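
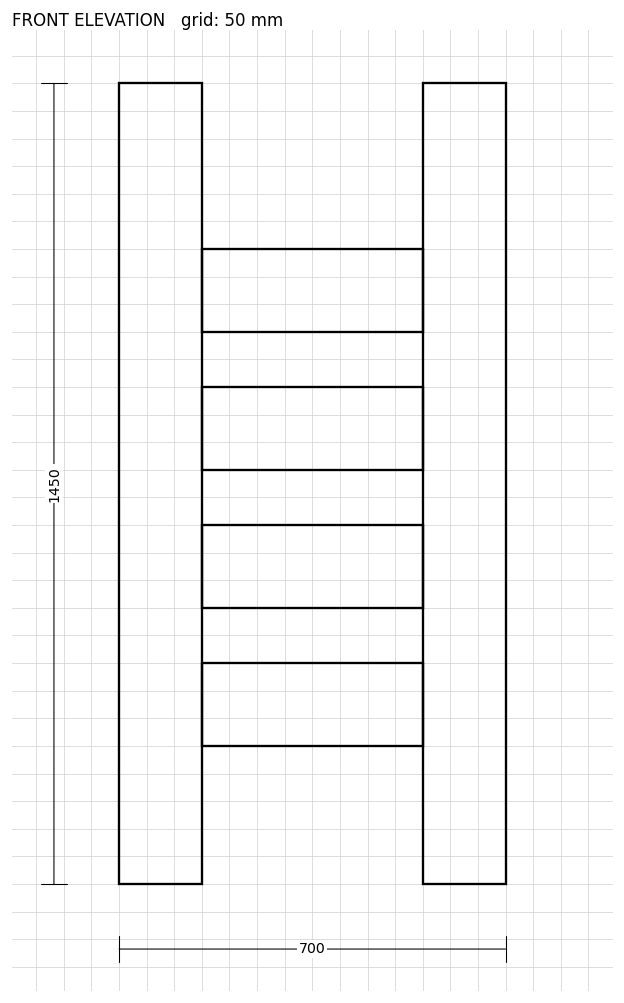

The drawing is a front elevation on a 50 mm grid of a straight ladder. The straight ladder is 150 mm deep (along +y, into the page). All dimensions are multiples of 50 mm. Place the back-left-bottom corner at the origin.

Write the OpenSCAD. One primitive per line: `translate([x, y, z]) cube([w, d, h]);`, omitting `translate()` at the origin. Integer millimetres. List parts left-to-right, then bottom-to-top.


cube([150, 150, 1450]);
translate([150, 0, 250]) cube([400, 150, 150]);
translate([150, 0, 500]) cube([400, 150, 150]);
translate([150, 0, 750]) cube([400, 150, 150]);
translate([150, 0, 1000]) cube([400, 150, 150]);
translate([550, 0, 0]) cube([150, 150, 1450]);


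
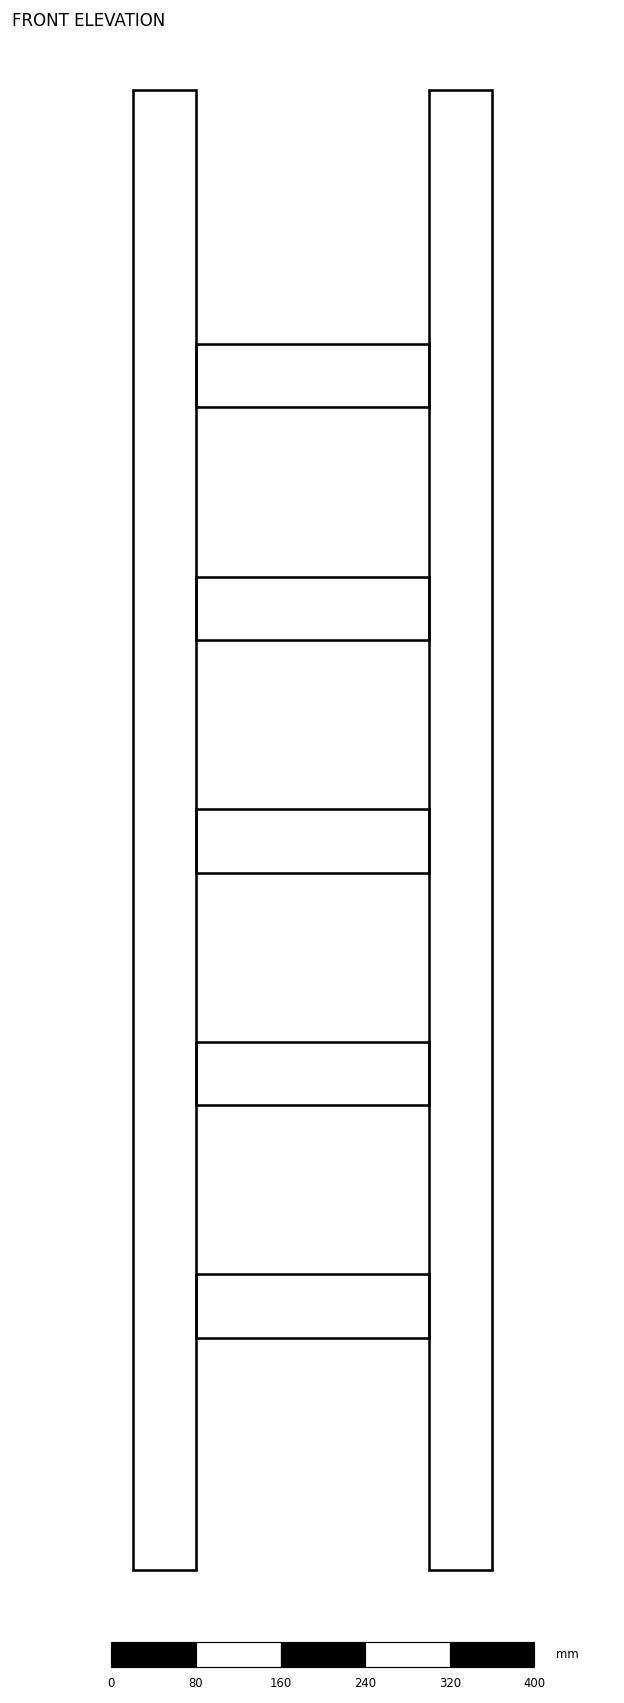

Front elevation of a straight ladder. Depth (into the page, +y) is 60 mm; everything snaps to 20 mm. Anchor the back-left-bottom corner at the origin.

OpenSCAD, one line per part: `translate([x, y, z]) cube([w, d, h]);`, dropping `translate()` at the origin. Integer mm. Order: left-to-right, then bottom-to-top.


cube([60, 60, 1400]);
translate([60, 0, 220]) cube([220, 60, 60]);
translate([60, 0, 440]) cube([220, 60, 60]);
translate([60, 0, 660]) cube([220, 60, 60]);
translate([60, 0, 880]) cube([220, 60, 60]);
translate([60, 0, 1100]) cube([220, 60, 60]);
translate([280, 0, 0]) cube([60, 60, 1400]);


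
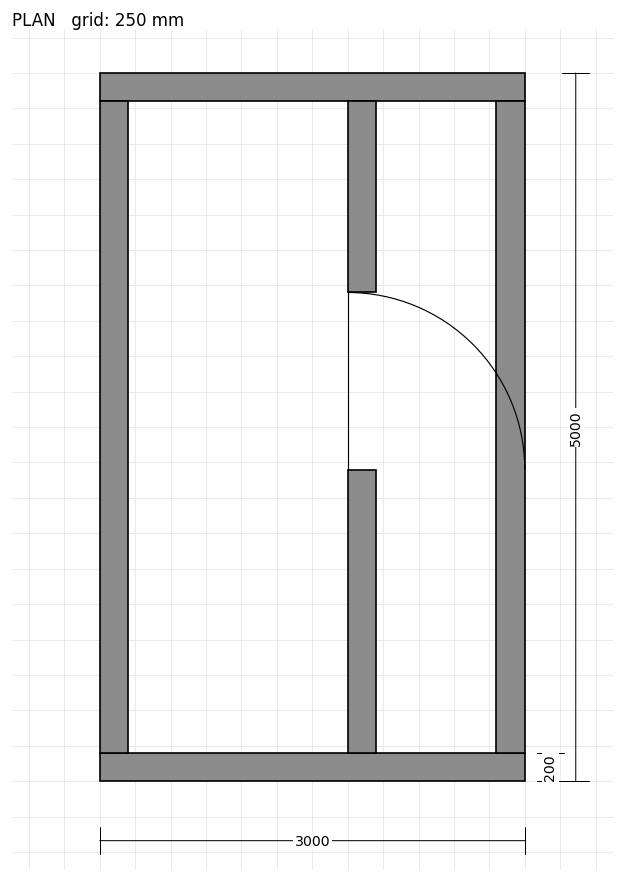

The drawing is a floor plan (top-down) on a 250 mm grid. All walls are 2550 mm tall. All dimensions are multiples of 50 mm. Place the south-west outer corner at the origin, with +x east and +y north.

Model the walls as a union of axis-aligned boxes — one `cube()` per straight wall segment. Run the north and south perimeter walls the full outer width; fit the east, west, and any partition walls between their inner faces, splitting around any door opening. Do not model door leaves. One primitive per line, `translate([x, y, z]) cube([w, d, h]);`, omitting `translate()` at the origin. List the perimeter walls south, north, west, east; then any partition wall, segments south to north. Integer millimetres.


cube([3000, 200, 2550]);
translate([0, 4800, 0]) cube([3000, 200, 2550]);
translate([0, 200, 0]) cube([200, 4600, 2550]);
translate([2800, 200, 0]) cube([200, 4600, 2550]);
translate([1750, 200, 0]) cube([200, 2000, 2550]);
translate([1750, 3450, 0]) cube([200, 1350, 2550]);


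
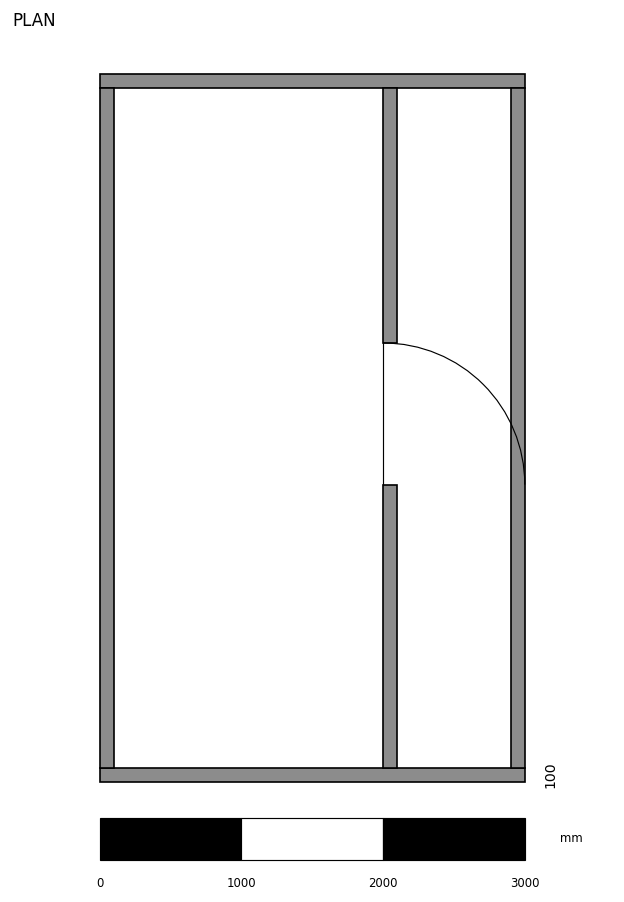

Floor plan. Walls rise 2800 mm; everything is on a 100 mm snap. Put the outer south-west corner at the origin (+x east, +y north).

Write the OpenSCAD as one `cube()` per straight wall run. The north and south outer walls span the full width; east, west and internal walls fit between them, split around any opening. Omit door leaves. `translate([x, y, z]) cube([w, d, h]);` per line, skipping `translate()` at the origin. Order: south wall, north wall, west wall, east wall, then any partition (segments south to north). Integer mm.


cube([3000, 100, 2800]);
translate([0, 4900, 0]) cube([3000, 100, 2800]);
translate([0, 100, 0]) cube([100, 4800, 2800]);
translate([2900, 100, 0]) cube([100, 4800, 2800]);
translate([2000, 100, 0]) cube([100, 2000, 2800]);
translate([2000, 3100, 0]) cube([100, 1800, 2800]);


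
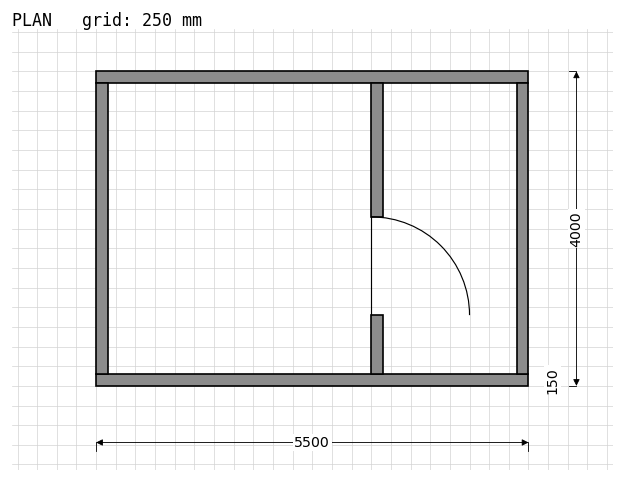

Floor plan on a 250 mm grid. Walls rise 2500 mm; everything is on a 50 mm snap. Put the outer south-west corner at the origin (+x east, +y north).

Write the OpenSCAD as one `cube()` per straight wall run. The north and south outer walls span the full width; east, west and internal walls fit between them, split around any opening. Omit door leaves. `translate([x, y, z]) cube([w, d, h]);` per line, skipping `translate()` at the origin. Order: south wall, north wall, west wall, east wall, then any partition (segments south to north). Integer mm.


cube([5500, 150, 2500]);
translate([0, 3850, 0]) cube([5500, 150, 2500]);
translate([0, 150, 0]) cube([150, 3700, 2500]);
translate([5350, 150, 0]) cube([150, 3700, 2500]);
translate([3500, 150, 0]) cube([150, 750, 2500]);
translate([3500, 2150, 0]) cube([150, 1700, 2500]);


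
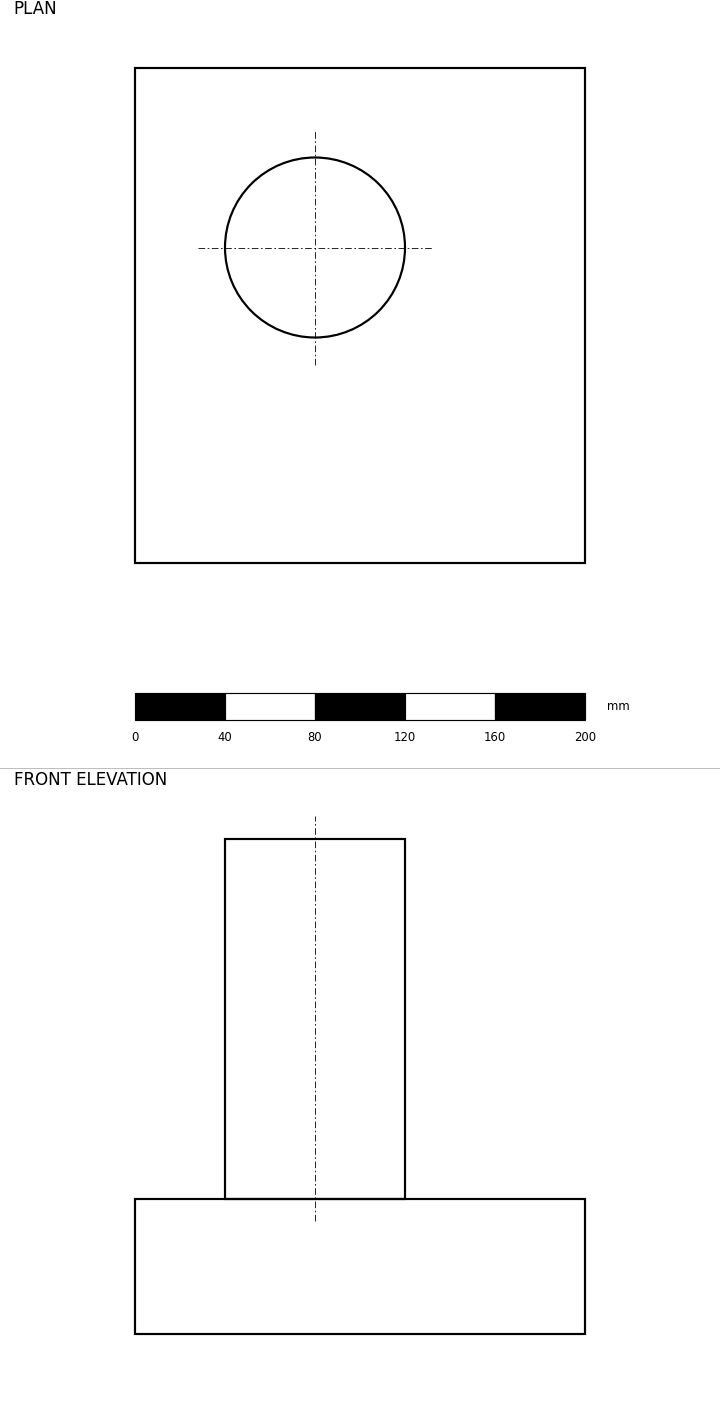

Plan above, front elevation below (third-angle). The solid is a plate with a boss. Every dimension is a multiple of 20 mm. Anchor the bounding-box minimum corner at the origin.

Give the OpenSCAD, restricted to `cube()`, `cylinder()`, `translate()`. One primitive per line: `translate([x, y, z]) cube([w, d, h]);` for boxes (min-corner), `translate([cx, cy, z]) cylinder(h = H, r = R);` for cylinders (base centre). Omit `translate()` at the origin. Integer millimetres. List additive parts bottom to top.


cube([200, 220, 60]);
translate([80, 140, 60]) cylinder(h = 160, r = 40);


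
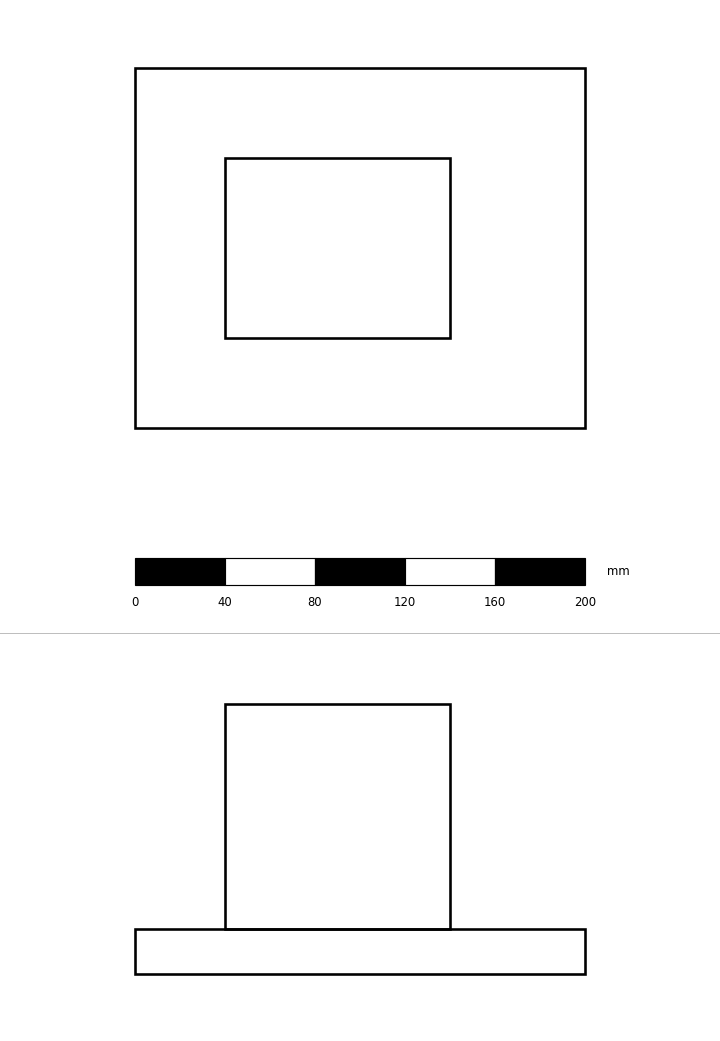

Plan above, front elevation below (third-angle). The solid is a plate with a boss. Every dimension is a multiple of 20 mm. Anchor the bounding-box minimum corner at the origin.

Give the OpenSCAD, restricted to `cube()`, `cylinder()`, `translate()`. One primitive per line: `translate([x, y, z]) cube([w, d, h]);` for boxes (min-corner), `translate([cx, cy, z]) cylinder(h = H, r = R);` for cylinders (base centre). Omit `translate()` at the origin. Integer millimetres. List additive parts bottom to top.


cube([200, 160, 20]);
translate([40, 40, 20]) cube([100, 80, 100]);


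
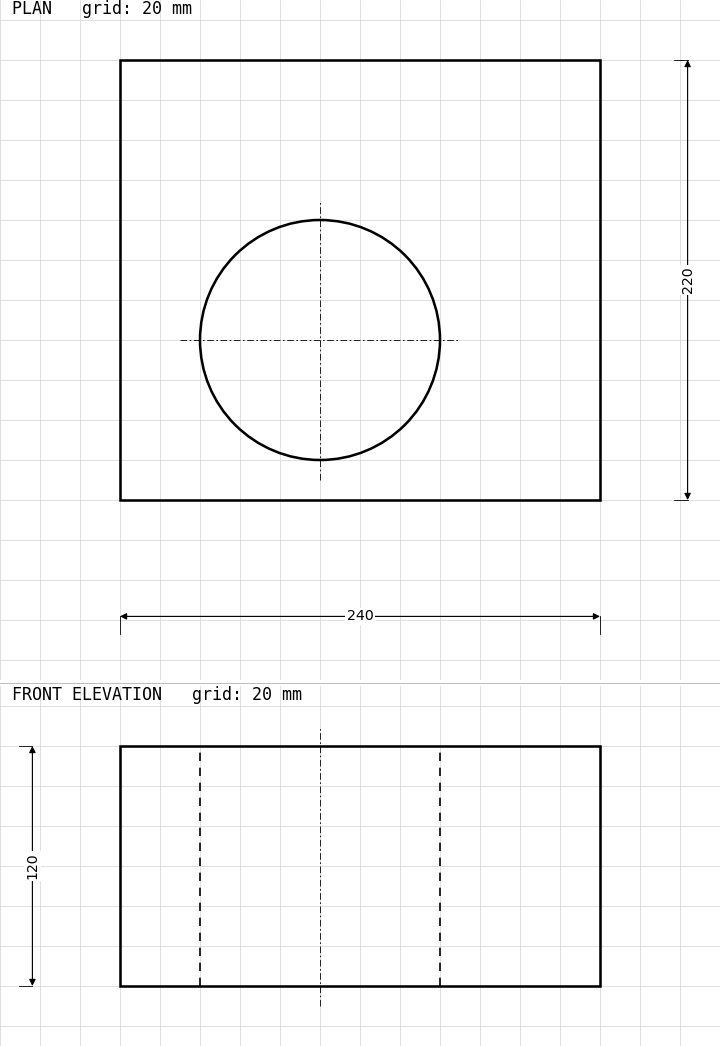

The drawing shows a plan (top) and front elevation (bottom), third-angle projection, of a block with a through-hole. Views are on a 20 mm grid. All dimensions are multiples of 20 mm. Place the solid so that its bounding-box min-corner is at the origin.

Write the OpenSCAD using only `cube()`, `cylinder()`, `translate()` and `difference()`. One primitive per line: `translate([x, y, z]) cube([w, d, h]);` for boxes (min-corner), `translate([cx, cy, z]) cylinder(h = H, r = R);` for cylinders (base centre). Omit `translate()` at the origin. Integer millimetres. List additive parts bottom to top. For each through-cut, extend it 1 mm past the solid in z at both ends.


difference() {
  cube([240, 220, 120]);
  translate([100, 80, -1]) cylinder(h = 122, r = 60);
}


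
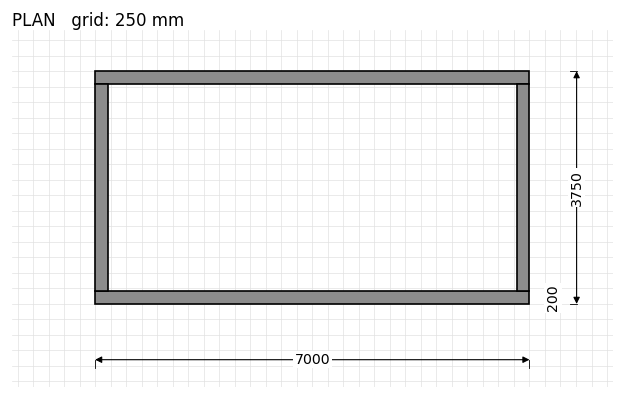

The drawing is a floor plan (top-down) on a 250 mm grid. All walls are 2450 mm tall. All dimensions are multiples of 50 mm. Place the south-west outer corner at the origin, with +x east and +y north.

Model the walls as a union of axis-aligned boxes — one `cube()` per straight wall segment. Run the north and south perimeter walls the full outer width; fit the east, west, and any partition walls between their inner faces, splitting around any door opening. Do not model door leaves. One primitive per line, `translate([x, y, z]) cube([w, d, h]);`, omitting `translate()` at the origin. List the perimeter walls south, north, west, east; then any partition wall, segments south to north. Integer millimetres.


cube([7000, 200, 2450]);
translate([0, 3550, 0]) cube([7000, 200, 2450]);
translate([0, 200, 0]) cube([200, 3350, 2450]);
translate([6800, 200, 0]) cube([200, 3350, 2450]);


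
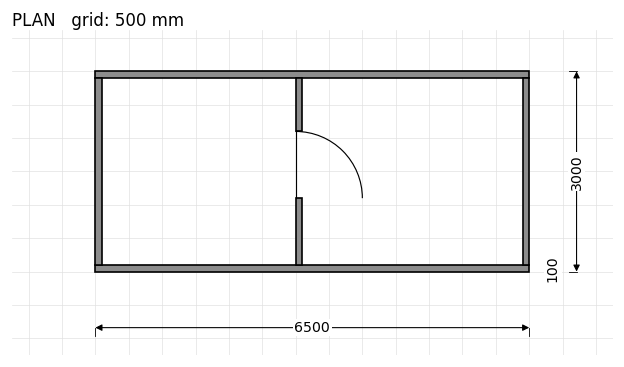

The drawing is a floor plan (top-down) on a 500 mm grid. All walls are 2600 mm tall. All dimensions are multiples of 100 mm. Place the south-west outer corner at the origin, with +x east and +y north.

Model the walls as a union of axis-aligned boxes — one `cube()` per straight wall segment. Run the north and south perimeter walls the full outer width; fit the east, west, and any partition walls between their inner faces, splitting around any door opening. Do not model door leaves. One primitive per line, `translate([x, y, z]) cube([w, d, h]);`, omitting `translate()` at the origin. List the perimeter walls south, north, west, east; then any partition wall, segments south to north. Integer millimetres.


cube([6500, 100, 2600]);
translate([0, 2900, 0]) cube([6500, 100, 2600]);
translate([0, 100, 0]) cube([100, 2800, 2600]);
translate([6400, 100, 0]) cube([100, 2800, 2600]);
translate([3000, 100, 0]) cube([100, 1000, 2600]);
translate([3000, 2100, 0]) cube([100, 800, 2600]);


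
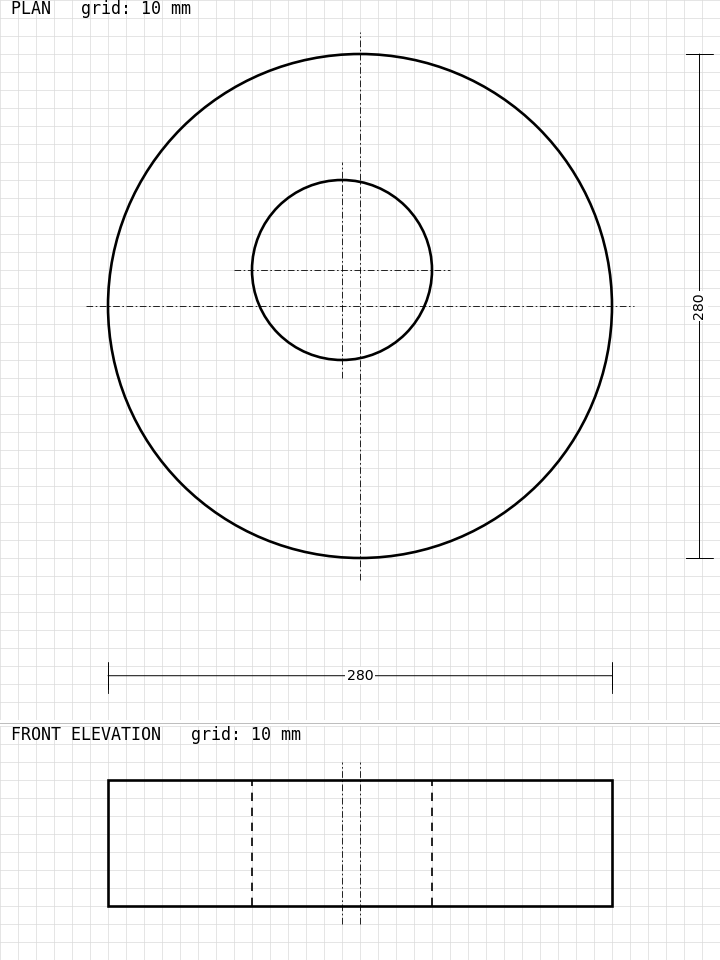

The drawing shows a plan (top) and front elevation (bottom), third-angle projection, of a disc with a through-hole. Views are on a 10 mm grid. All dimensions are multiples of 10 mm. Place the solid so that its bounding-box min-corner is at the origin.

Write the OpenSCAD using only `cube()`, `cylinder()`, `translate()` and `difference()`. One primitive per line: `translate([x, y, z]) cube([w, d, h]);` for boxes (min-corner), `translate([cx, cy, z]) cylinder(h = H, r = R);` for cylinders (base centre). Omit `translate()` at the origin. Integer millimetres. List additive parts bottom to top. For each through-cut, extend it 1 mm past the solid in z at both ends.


difference() {
  translate([140, 140, 0]) cylinder(h = 70, r = 140);
  translate([130, 160, -1]) cylinder(h = 72, r = 50);
}


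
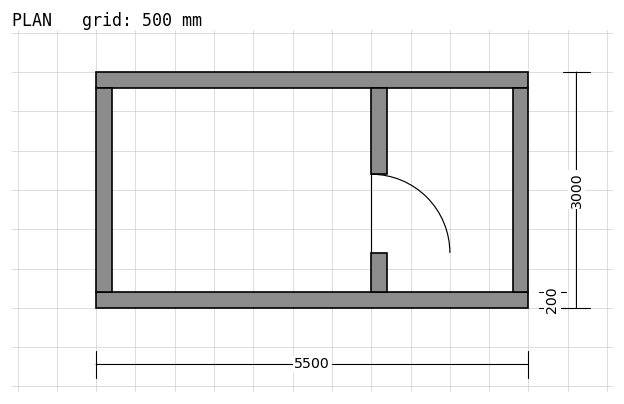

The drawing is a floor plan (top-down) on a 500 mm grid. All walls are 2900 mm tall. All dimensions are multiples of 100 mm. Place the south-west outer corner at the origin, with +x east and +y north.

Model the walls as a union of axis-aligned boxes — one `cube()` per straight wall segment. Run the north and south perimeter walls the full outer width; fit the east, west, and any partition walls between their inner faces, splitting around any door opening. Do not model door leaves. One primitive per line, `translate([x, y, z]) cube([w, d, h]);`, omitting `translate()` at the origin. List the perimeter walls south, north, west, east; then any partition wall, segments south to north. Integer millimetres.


cube([5500, 200, 2900]);
translate([0, 2800, 0]) cube([5500, 200, 2900]);
translate([0, 200, 0]) cube([200, 2600, 2900]);
translate([5300, 200, 0]) cube([200, 2600, 2900]);
translate([3500, 200, 0]) cube([200, 500, 2900]);
translate([3500, 1700, 0]) cube([200, 1100, 2900]);


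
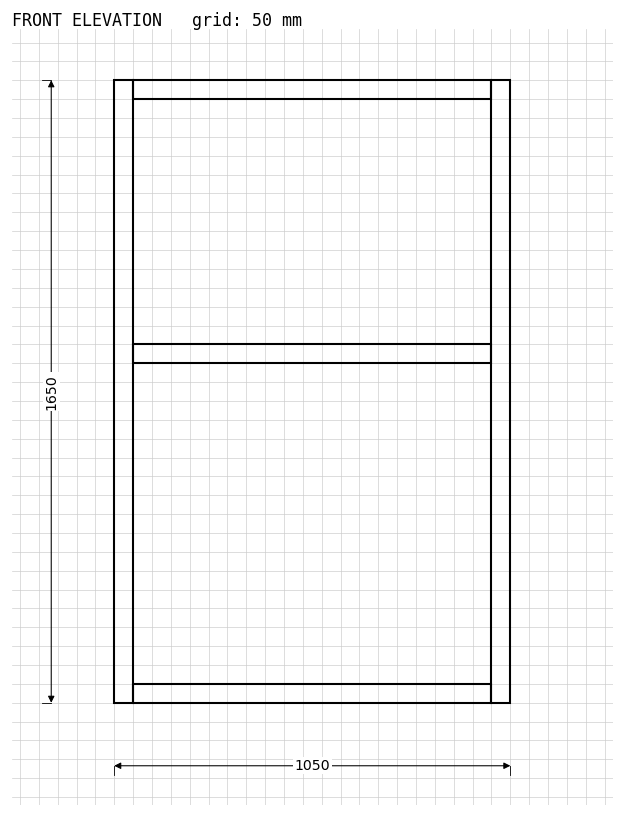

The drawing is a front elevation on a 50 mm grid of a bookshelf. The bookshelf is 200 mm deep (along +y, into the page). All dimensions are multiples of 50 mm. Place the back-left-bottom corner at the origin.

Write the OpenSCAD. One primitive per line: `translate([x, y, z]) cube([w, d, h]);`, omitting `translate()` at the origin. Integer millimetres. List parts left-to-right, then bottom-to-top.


cube([50, 200, 1650]);
translate([50, 0, 0]) cube([950, 200, 50]);
translate([50, 0, 900]) cube([950, 200, 50]);
translate([50, 0, 1600]) cube([950, 200, 50]);
translate([1000, 0, 0]) cube([50, 200, 1650]);


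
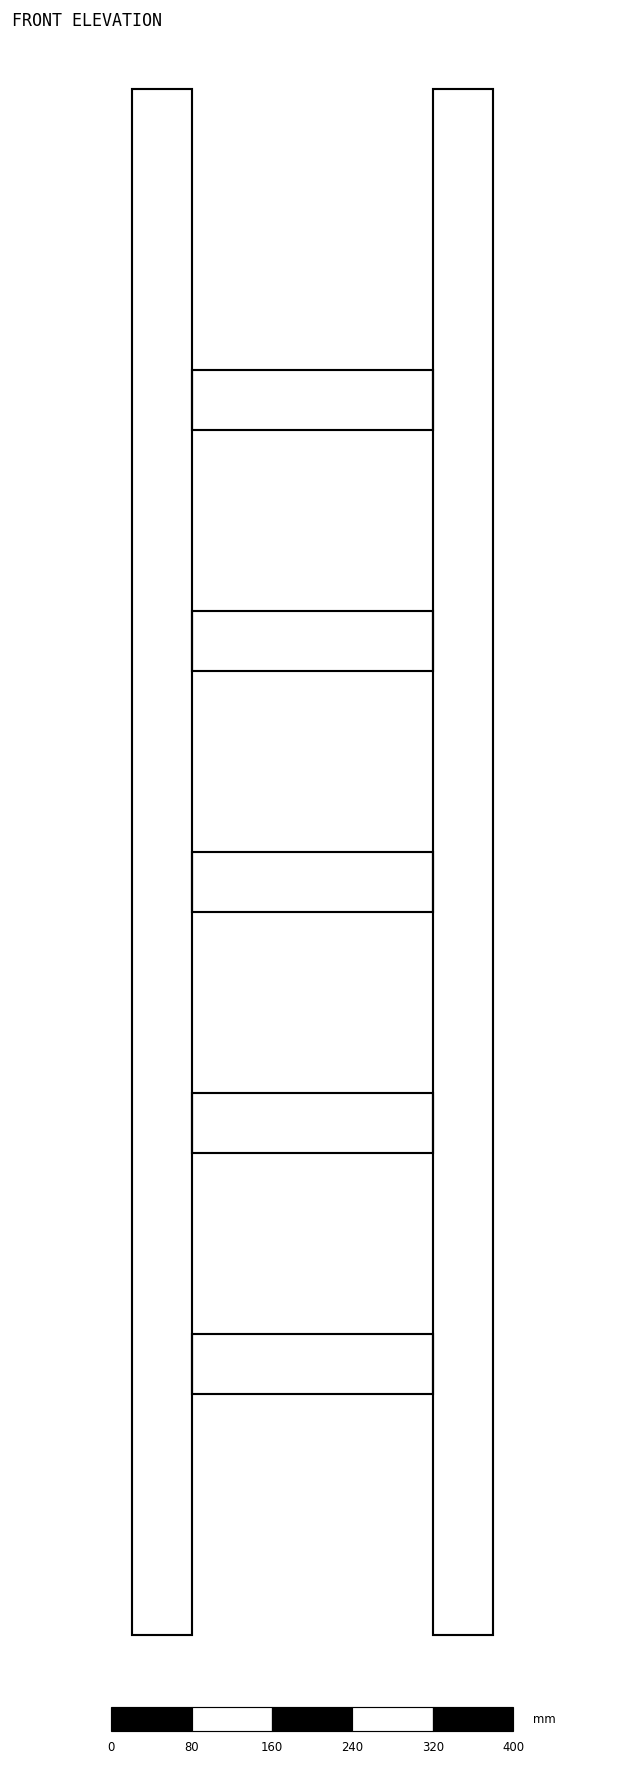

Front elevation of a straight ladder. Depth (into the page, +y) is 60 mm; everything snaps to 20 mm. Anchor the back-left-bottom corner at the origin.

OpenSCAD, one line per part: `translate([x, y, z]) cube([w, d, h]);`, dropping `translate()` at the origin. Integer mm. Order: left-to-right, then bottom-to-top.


cube([60, 60, 1540]);
translate([60, 0, 240]) cube([240, 60, 60]);
translate([60, 0, 480]) cube([240, 60, 60]);
translate([60, 0, 720]) cube([240, 60, 60]);
translate([60, 0, 960]) cube([240, 60, 60]);
translate([60, 0, 1200]) cube([240, 60, 60]);
translate([300, 0, 0]) cube([60, 60, 1540]);


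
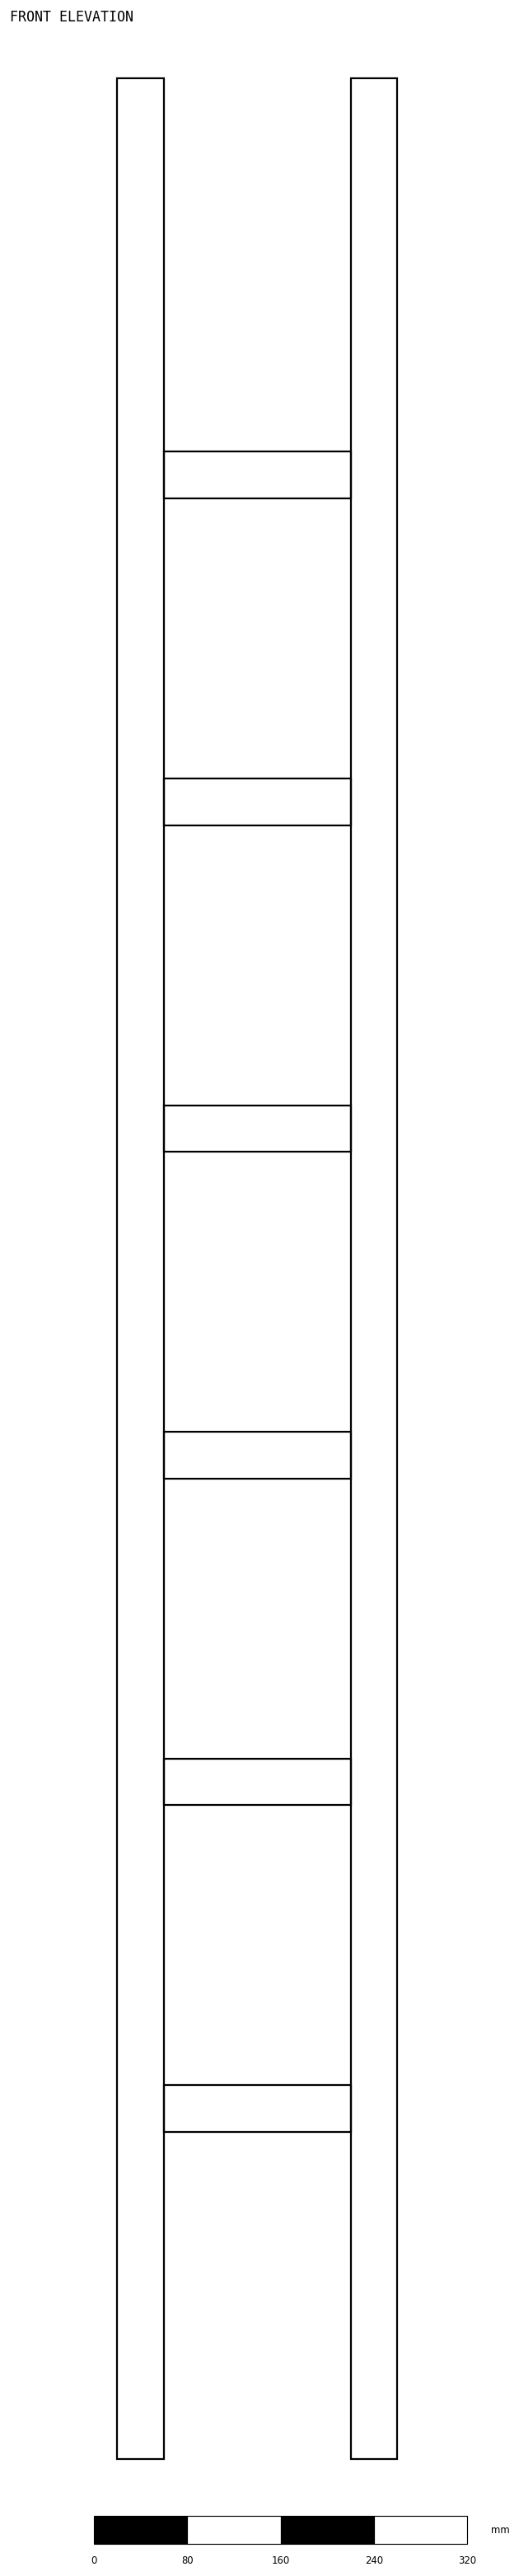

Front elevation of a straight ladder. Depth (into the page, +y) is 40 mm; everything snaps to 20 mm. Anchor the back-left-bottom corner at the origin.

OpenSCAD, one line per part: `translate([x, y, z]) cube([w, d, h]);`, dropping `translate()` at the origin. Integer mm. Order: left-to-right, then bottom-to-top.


cube([40, 40, 2040]);
translate([40, 0, 280]) cube([160, 40, 40]);
translate([40, 0, 560]) cube([160, 40, 40]);
translate([40, 0, 840]) cube([160, 40, 40]);
translate([40, 0, 1120]) cube([160, 40, 40]);
translate([40, 0, 1400]) cube([160, 40, 40]);
translate([40, 0, 1680]) cube([160, 40, 40]);
translate([200, 0, 0]) cube([40, 40, 2040]);


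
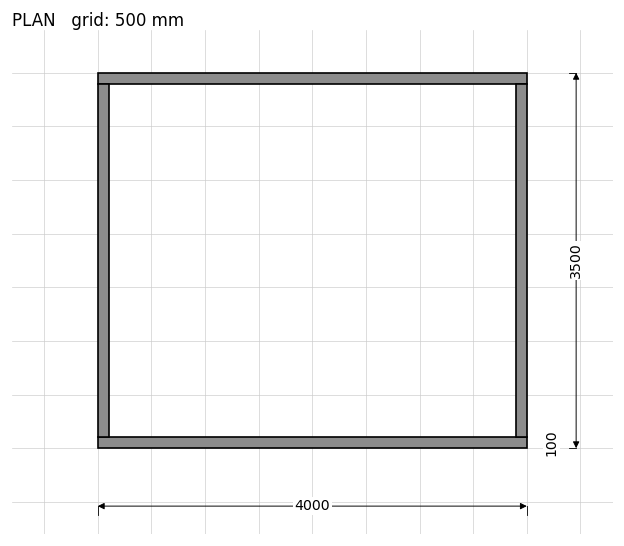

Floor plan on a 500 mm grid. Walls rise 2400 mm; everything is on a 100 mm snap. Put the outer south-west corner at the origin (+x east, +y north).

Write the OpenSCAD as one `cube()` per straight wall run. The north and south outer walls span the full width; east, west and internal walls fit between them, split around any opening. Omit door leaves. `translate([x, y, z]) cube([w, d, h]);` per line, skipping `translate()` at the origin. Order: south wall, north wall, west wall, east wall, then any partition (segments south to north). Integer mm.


cube([4000, 100, 2400]);
translate([0, 3400, 0]) cube([4000, 100, 2400]);
translate([0, 100, 0]) cube([100, 3300, 2400]);
translate([3900, 100, 0]) cube([100, 3300, 2400]);


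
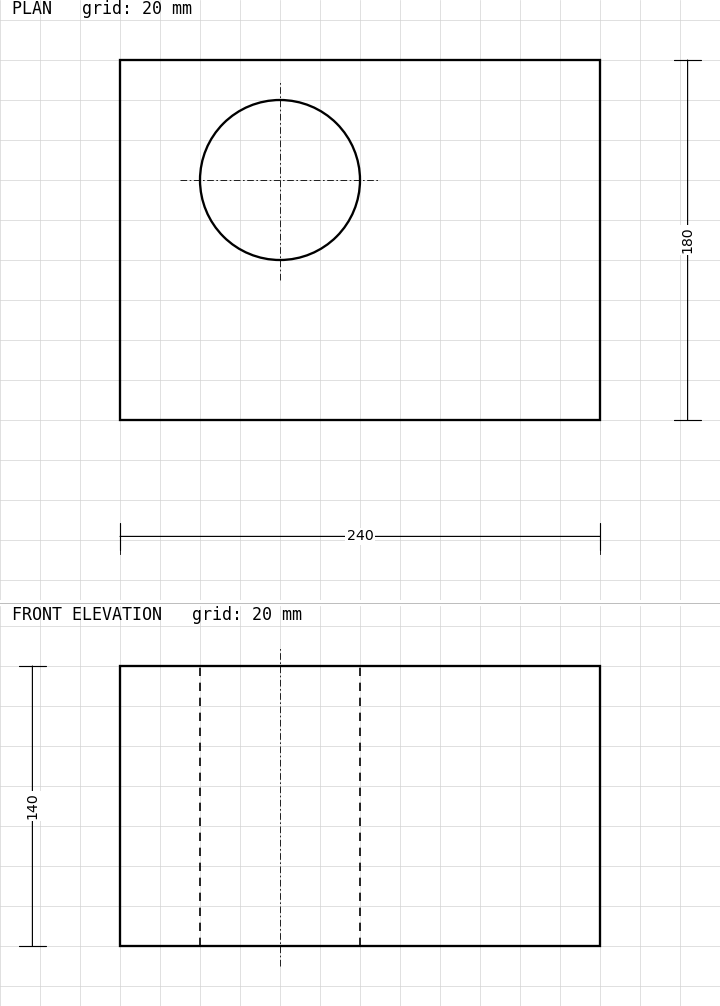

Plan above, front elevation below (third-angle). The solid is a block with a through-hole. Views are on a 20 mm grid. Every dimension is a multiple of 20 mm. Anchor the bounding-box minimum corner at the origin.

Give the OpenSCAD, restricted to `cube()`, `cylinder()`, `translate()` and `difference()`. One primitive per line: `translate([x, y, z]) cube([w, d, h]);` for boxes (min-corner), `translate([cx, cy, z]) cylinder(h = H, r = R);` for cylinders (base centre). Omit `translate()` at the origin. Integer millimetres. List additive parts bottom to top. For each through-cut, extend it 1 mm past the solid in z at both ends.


difference() {
  cube([240, 180, 140]);
  translate([80, 120, -1]) cylinder(h = 142, r = 40);
}


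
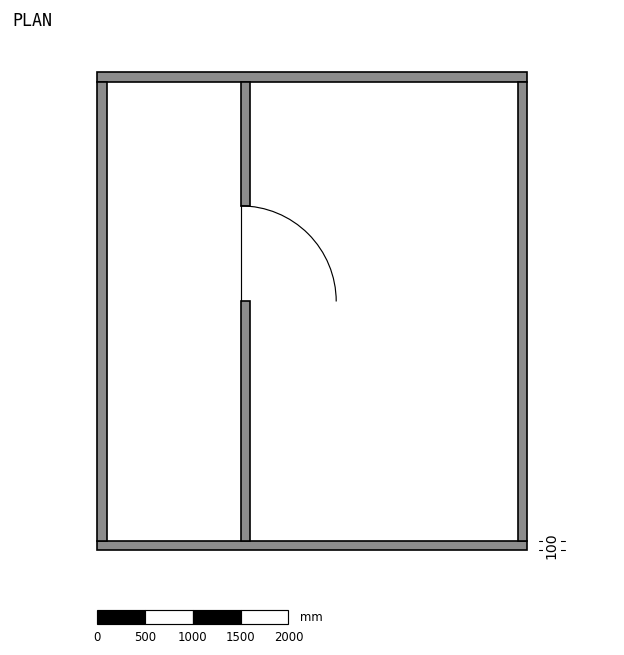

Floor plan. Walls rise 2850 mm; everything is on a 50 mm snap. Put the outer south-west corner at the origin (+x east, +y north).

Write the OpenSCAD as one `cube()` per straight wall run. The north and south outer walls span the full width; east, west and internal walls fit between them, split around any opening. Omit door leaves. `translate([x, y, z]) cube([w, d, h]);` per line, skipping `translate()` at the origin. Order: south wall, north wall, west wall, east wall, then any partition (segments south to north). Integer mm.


cube([4500, 100, 2850]);
translate([0, 4900, 0]) cube([4500, 100, 2850]);
translate([0, 100, 0]) cube([100, 4800, 2850]);
translate([4400, 100, 0]) cube([100, 4800, 2850]);
translate([1500, 100, 0]) cube([100, 2500, 2850]);
translate([1500, 3600, 0]) cube([100, 1300, 2850]);


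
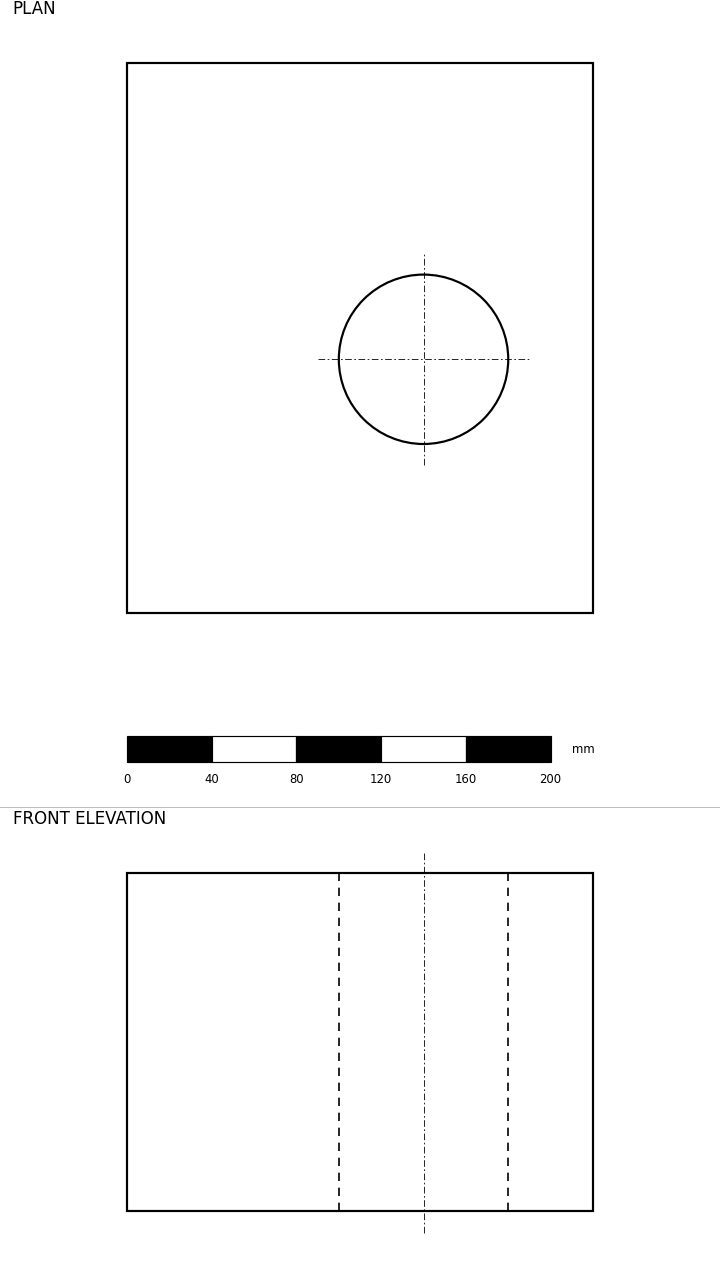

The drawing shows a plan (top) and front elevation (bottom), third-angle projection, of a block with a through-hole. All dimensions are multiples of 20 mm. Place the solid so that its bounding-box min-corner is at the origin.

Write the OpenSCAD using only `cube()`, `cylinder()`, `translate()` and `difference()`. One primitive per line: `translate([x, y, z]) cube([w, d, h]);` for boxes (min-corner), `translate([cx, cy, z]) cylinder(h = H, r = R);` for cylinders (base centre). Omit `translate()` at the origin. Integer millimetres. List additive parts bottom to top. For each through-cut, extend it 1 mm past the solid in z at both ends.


difference() {
  cube([220, 260, 160]);
  translate([140, 120, -1]) cylinder(h = 162, r = 40);
}


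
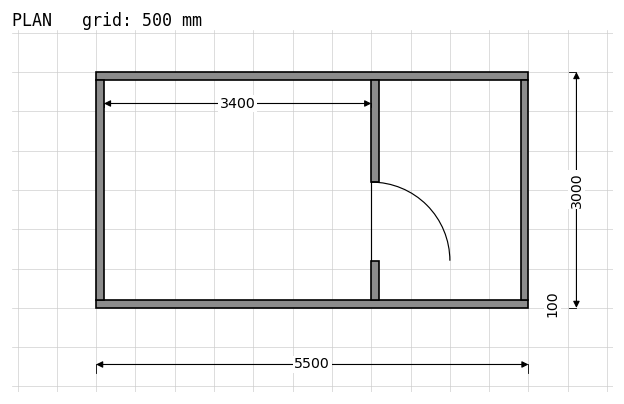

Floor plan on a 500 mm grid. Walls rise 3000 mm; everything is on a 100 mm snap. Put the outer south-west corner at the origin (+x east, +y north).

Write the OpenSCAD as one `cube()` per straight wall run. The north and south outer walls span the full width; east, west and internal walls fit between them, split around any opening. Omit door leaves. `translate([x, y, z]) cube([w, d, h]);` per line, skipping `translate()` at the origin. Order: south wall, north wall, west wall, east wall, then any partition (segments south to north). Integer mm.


cube([5500, 100, 3000]);
translate([0, 2900, 0]) cube([5500, 100, 3000]);
translate([0, 100, 0]) cube([100, 2800, 3000]);
translate([5400, 100, 0]) cube([100, 2800, 3000]);
translate([3500, 100, 0]) cube([100, 500, 3000]);
translate([3500, 1600, 0]) cube([100, 1300, 3000]);


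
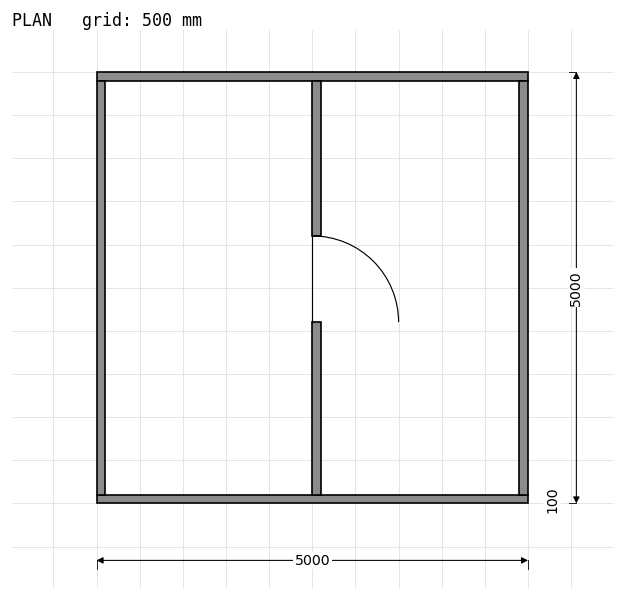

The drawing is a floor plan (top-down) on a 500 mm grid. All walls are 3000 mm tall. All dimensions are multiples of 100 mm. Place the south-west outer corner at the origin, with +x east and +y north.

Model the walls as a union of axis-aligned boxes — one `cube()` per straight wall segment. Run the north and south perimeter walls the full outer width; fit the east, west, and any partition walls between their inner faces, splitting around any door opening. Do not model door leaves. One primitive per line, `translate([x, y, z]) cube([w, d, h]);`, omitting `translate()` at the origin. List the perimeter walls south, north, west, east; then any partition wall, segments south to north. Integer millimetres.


cube([5000, 100, 3000]);
translate([0, 4900, 0]) cube([5000, 100, 3000]);
translate([0, 100, 0]) cube([100, 4800, 3000]);
translate([4900, 100, 0]) cube([100, 4800, 3000]);
translate([2500, 100, 0]) cube([100, 2000, 3000]);
translate([2500, 3100, 0]) cube([100, 1800, 3000]);


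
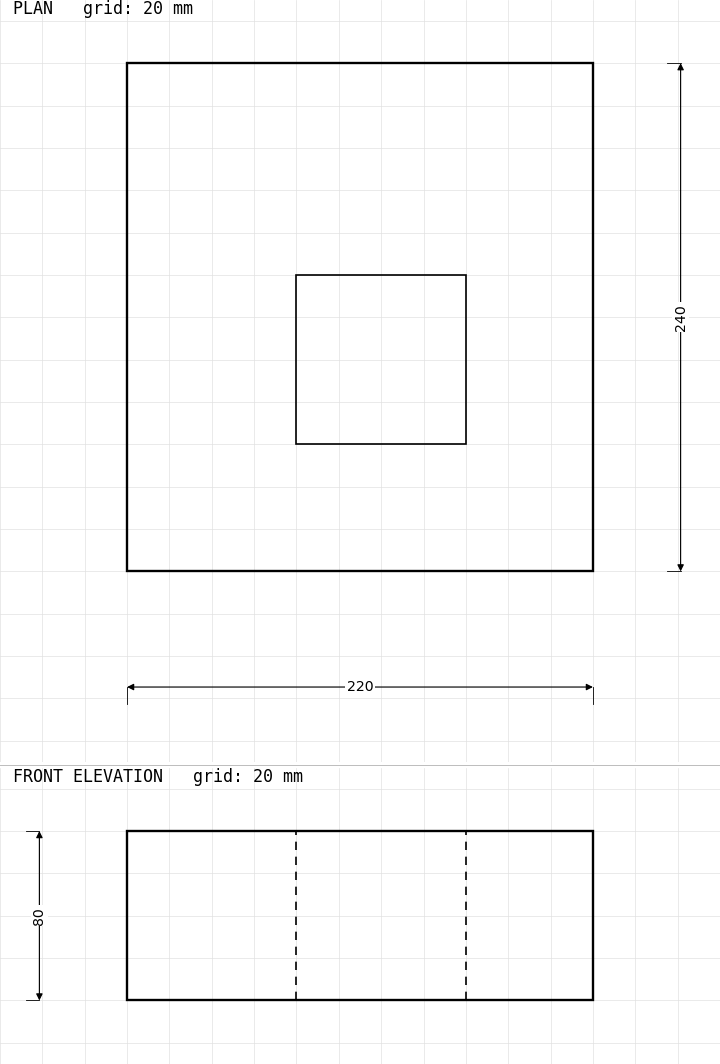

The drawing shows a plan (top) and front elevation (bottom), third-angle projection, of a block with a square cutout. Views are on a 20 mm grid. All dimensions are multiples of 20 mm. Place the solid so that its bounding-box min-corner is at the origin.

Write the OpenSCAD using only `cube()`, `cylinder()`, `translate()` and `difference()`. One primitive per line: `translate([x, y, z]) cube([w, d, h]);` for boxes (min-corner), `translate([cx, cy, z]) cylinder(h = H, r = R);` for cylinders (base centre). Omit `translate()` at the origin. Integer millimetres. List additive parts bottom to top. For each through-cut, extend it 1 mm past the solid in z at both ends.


difference() {
  cube([220, 240, 80]);
  translate([80, 60, -1]) cube([80, 80, 82]);
}


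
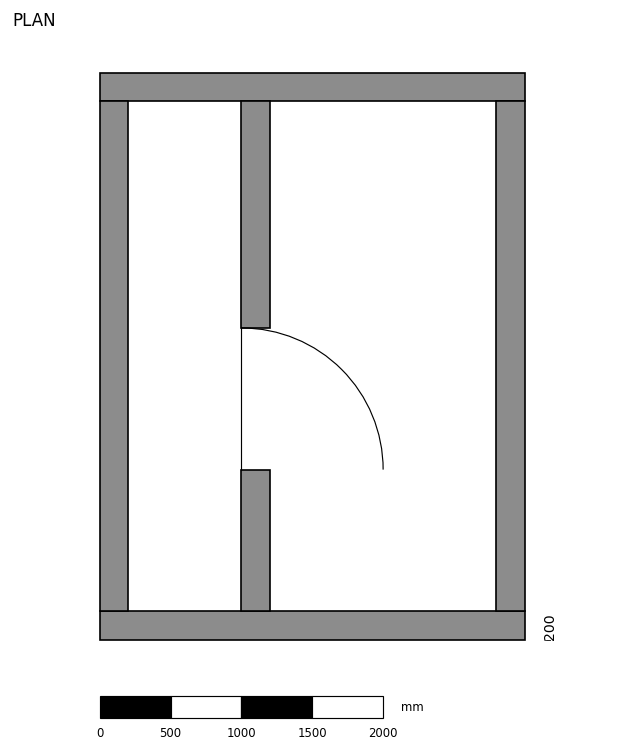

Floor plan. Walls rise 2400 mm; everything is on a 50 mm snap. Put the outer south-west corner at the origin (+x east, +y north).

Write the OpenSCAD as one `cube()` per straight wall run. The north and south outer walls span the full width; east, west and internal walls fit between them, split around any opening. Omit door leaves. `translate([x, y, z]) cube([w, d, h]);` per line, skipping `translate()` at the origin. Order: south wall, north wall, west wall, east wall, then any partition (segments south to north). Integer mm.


cube([3000, 200, 2400]);
translate([0, 3800, 0]) cube([3000, 200, 2400]);
translate([0, 200, 0]) cube([200, 3600, 2400]);
translate([2800, 200, 0]) cube([200, 3600, 2400]);
translate([1000, 200, 0]) cube([200, 1000, 2400]);
translate([1000, 2200, 0]) cube([200, 1600, 2400]);


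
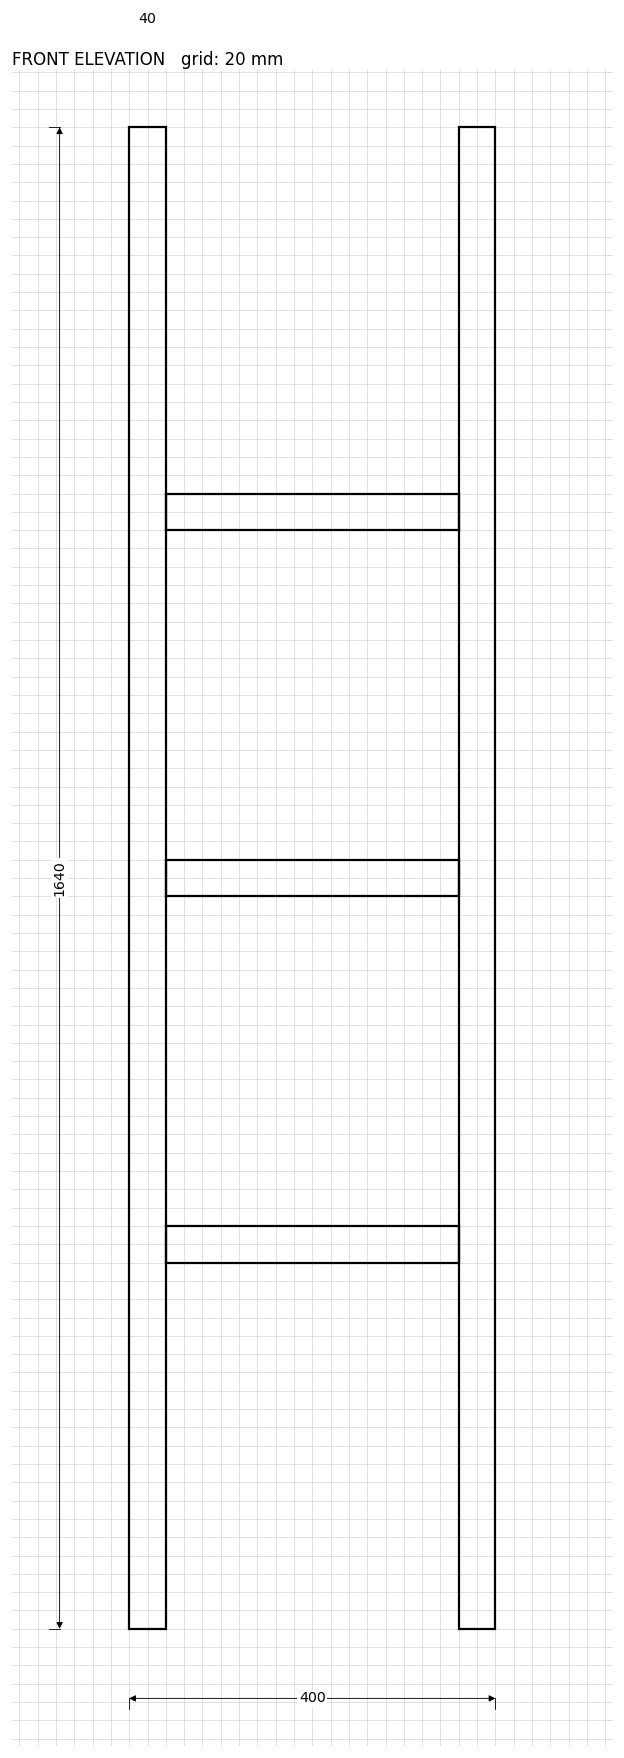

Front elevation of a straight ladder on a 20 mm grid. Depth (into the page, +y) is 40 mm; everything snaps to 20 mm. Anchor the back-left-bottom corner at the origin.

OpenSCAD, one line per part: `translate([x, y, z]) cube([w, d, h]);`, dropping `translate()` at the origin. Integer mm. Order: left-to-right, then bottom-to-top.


cube([40, 40, 1640]);
translate([40, 0, 400]) cube([320, 40, 40]);
translate([40, 0, 800]) cube([320, 40, 40]);
translate([40, 0, 1200]) cube([320, 40, 40]);
translate([360, 0, 0]) cube([40, 40, 1640]);


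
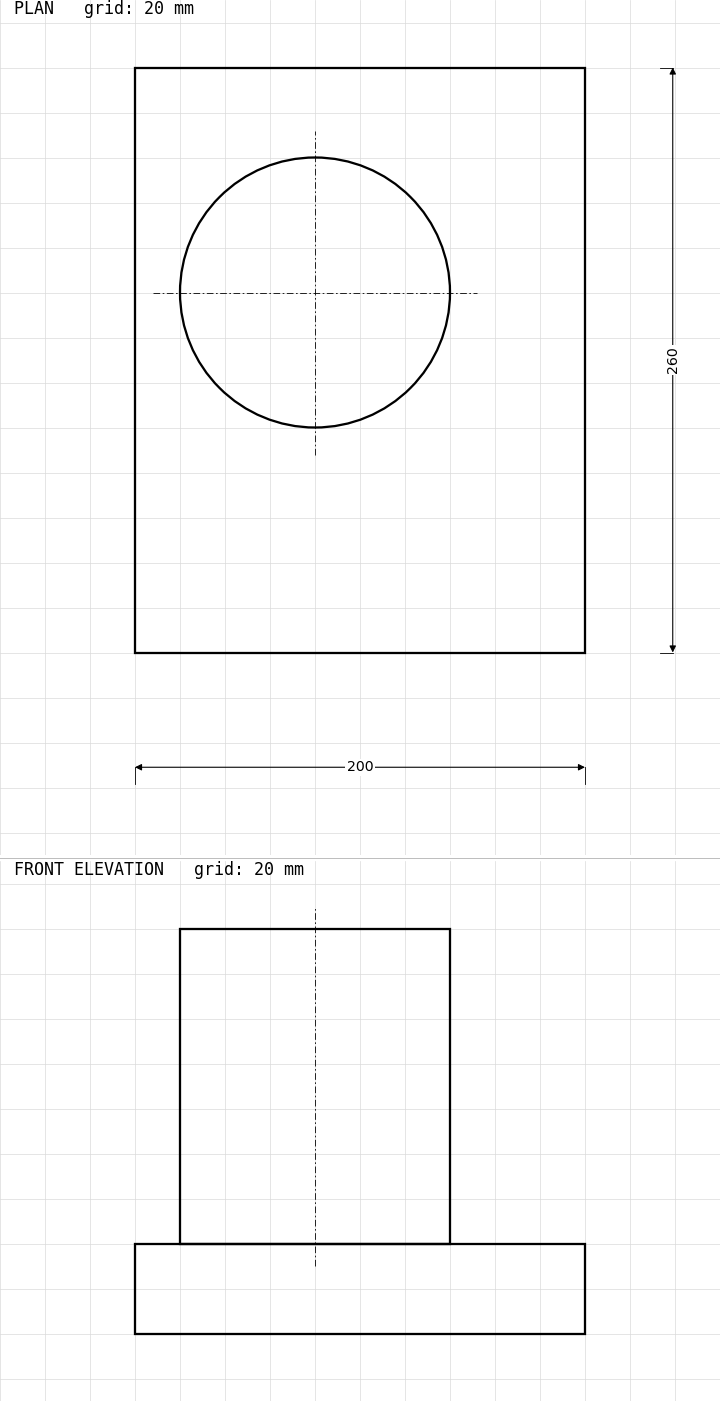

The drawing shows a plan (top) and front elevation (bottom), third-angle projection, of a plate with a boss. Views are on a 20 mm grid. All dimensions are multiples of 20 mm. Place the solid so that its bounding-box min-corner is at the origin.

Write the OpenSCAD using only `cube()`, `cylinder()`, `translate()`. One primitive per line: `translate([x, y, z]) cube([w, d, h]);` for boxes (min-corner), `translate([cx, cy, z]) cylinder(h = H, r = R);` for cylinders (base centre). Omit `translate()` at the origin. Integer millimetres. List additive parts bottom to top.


cube([200, 260, 40]);
translate([80, 160, 40]) cylinder(h = 140, r = 60);


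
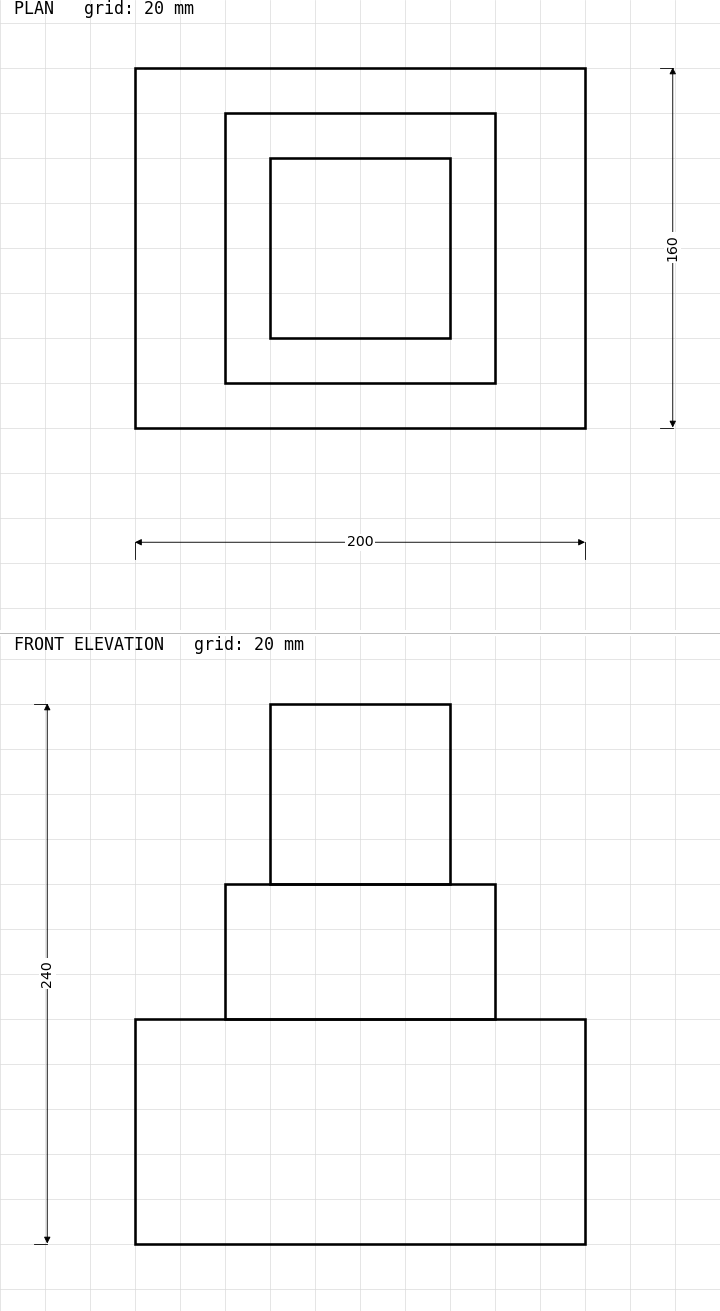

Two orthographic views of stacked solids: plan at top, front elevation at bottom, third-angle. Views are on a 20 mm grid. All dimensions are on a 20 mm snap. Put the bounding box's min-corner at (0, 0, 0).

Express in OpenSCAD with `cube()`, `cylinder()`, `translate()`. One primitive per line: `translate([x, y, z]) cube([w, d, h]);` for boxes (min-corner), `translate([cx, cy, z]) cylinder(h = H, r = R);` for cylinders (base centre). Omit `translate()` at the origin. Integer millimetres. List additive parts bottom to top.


cube([200, 160, 100]);
translate([40, 20, 100]) cube([120, 120, 60]);
translate([60, 40, 160]) cube([80, 80, 80]);


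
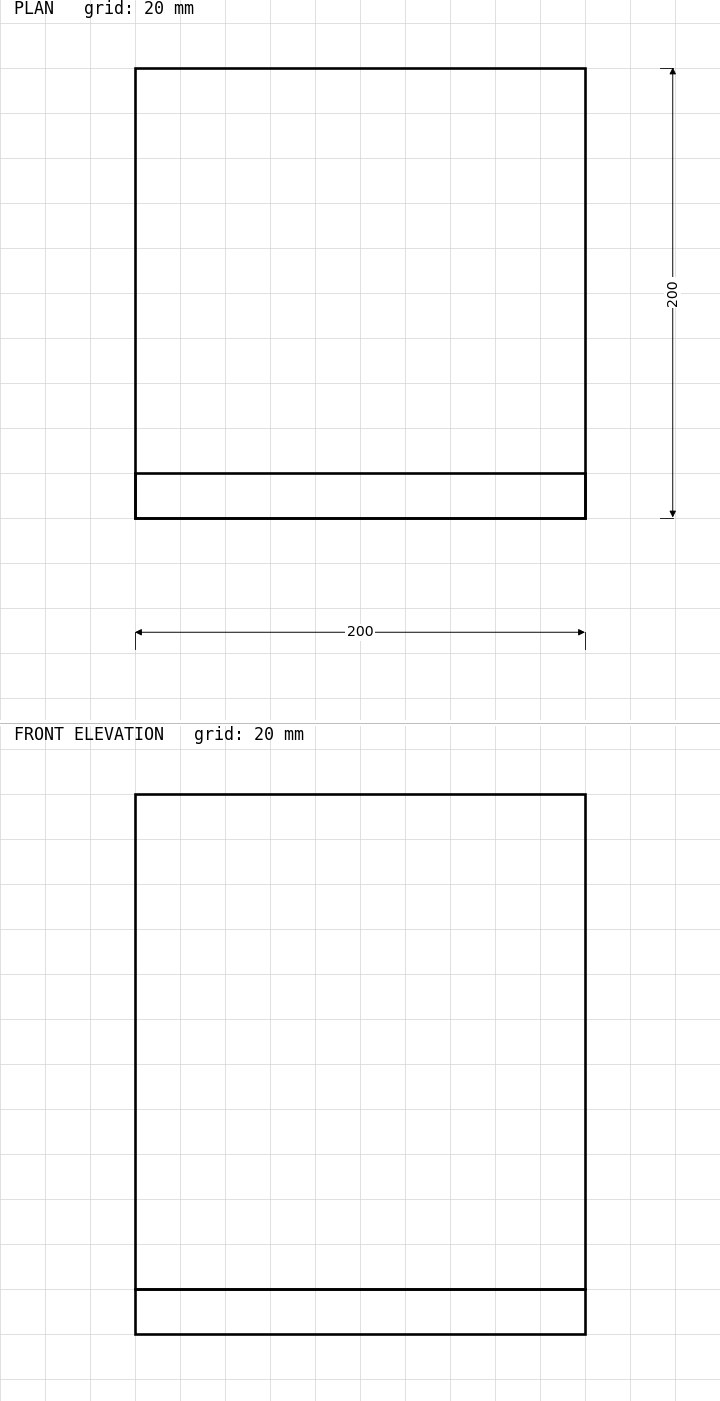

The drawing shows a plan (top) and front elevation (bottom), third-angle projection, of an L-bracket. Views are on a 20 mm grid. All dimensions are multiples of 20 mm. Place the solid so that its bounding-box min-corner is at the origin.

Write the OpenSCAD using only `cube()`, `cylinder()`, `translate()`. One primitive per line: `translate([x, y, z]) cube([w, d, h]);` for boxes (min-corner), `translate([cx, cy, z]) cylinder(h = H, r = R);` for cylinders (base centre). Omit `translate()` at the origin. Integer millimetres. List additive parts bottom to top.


cube([200, 200, 20]);
translate([0, 0, 20]) cube([200, 20, 220]);


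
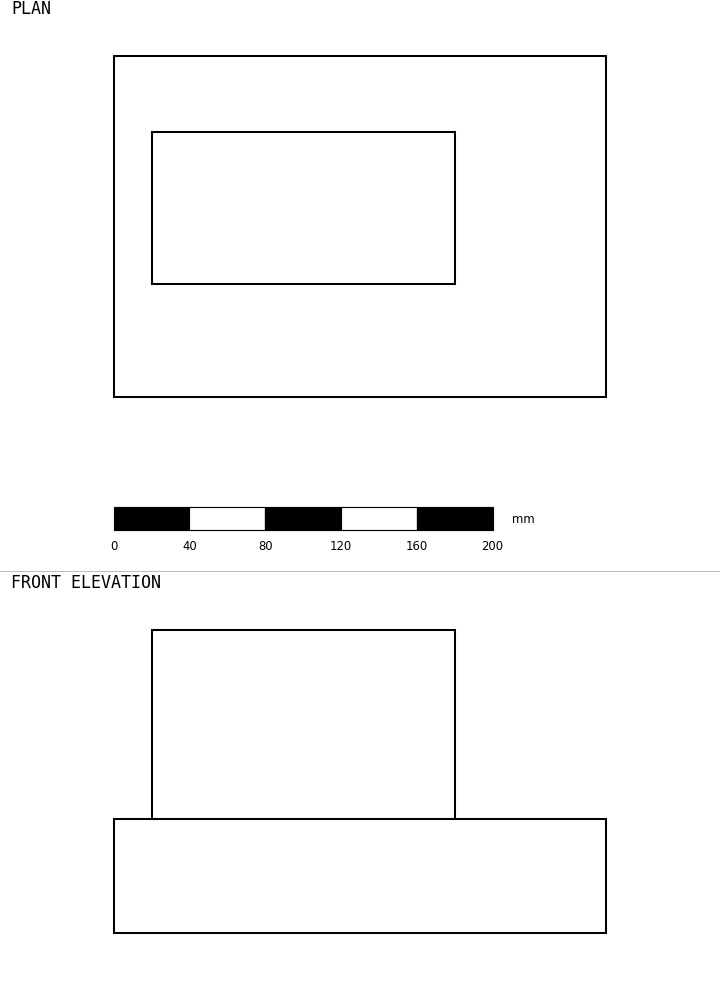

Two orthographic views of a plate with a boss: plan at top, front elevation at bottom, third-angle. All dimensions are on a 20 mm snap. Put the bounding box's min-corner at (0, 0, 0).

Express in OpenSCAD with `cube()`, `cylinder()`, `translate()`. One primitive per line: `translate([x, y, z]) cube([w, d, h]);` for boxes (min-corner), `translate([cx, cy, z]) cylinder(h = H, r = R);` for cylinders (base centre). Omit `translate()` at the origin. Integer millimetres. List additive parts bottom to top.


cube([260, 180, 60]);
translate([20, 60, 60]) cube([160, 80, 100]);


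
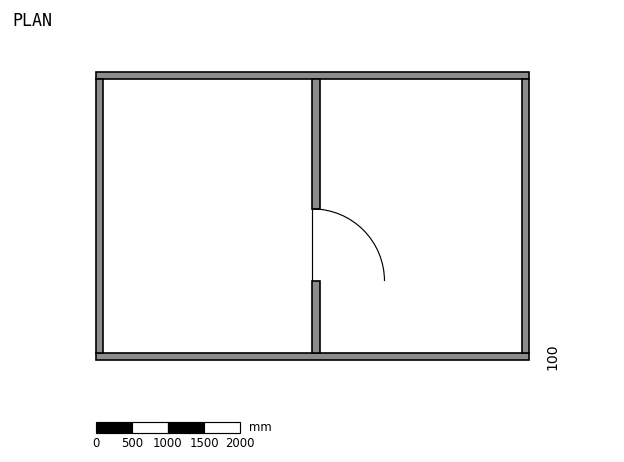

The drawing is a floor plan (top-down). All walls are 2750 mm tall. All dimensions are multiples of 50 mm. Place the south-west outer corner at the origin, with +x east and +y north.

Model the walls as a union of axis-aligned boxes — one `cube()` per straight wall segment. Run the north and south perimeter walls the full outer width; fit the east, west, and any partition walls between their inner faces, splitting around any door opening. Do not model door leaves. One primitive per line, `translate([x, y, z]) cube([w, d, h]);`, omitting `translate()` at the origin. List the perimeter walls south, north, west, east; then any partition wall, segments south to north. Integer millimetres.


cube([6000, 100, 2750]);
translate([0, 3900, 0]) cube([6000, 100, 2750]);
translate([0, 100, 0]) cube([100, 3800, 2750]);
translate([5900, 100, 0]) cube([100, 3800, 2750]);
translate([3000, 100, 0]) cube([100, 1000, 2750]);
translate([3000, 2100, 0]) cube([100, 1800, 2750]);


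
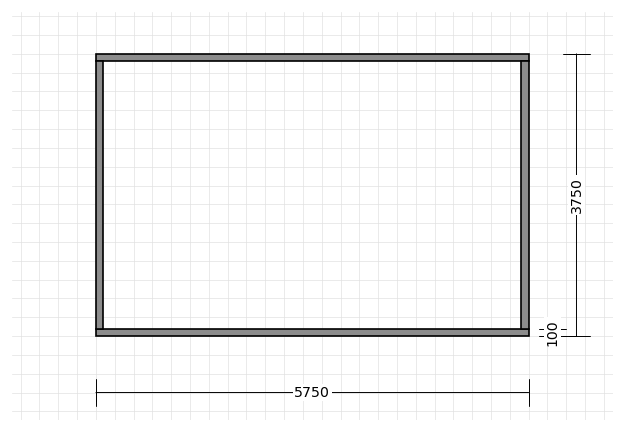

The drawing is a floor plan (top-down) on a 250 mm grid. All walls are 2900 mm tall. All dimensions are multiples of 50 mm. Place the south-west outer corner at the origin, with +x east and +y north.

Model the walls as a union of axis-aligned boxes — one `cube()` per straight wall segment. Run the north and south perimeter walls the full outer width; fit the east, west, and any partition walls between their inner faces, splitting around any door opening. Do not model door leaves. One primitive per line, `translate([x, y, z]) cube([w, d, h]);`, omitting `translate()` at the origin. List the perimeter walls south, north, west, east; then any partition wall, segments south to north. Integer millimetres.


cube([5750, 100, 2900]);
translate([0, 3650, 0]) cube([5750, 100, 2900]);
translate([0, 100, 0]) cube([100, 3550, 2900]);
translate([5650, 100, 0]) cube([100, 3550, 2900]);


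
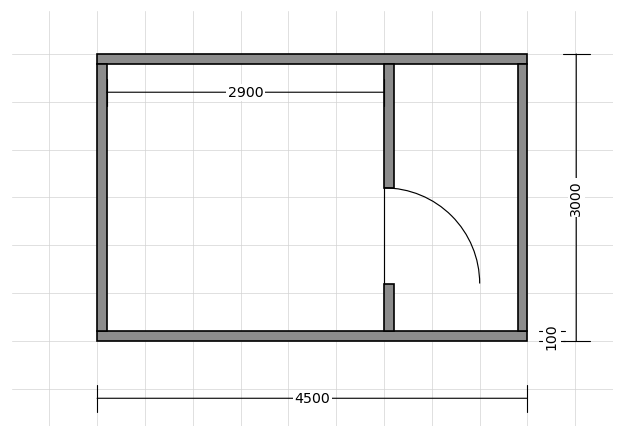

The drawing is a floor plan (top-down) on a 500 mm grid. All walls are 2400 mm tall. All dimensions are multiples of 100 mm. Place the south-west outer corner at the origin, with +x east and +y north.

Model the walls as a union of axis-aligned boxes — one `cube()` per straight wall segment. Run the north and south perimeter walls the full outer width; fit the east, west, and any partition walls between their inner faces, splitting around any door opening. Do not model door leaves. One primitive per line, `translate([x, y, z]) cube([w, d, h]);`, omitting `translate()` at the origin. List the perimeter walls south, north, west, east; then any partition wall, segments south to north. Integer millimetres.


cube([4500, 100, 2400]);
translate([0, 2900, 0]) cube([4500, 100, 2400]);
translate([0, 100, 0]) cube([100, 2800, 2400]);
translate([4400, 100, 0]) cube([100, 2800, 2400]);
translate([3000, 100, 0]) cube([100, 500, 2400]);
translate([3000, 1600, 0]) cube([100, 1300, 2400]);


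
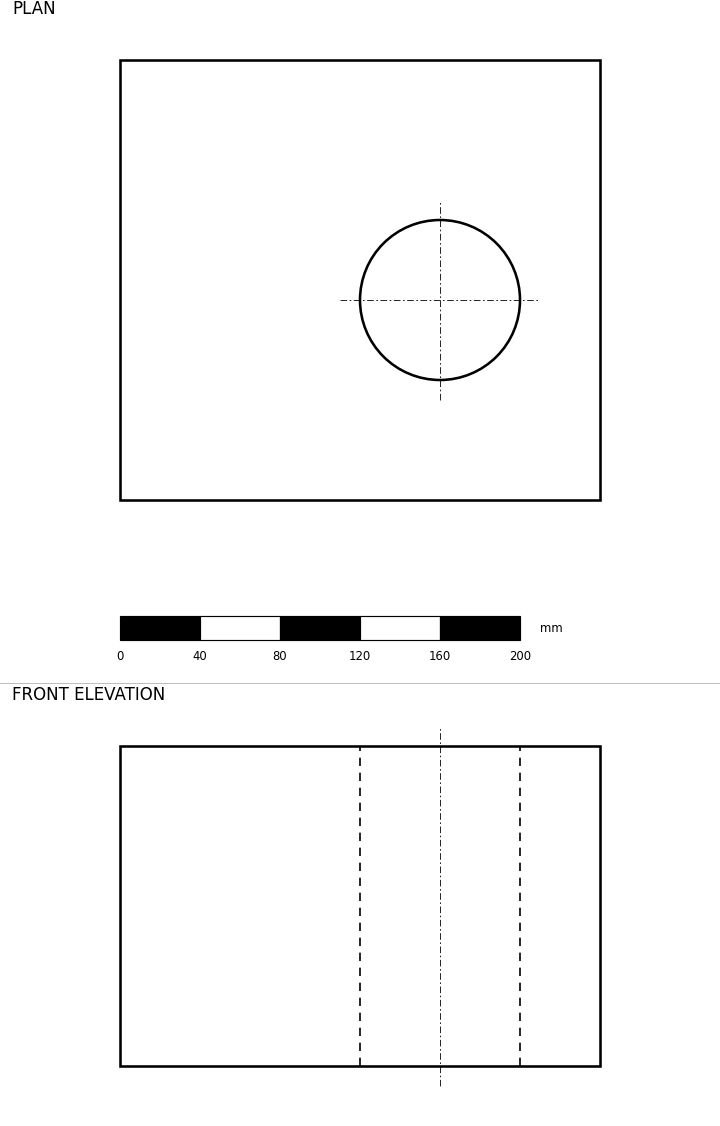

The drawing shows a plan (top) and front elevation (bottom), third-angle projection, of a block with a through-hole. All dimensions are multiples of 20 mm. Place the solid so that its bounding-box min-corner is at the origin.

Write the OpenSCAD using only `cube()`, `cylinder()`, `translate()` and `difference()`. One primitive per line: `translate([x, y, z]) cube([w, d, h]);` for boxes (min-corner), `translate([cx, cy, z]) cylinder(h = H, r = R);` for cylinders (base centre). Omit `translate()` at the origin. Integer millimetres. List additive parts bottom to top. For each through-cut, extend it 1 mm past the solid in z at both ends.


difference() {
  cube([240, 220, 160]);
  translate([160, 100, -1]) cylinder(h = 162, r = 40);
}


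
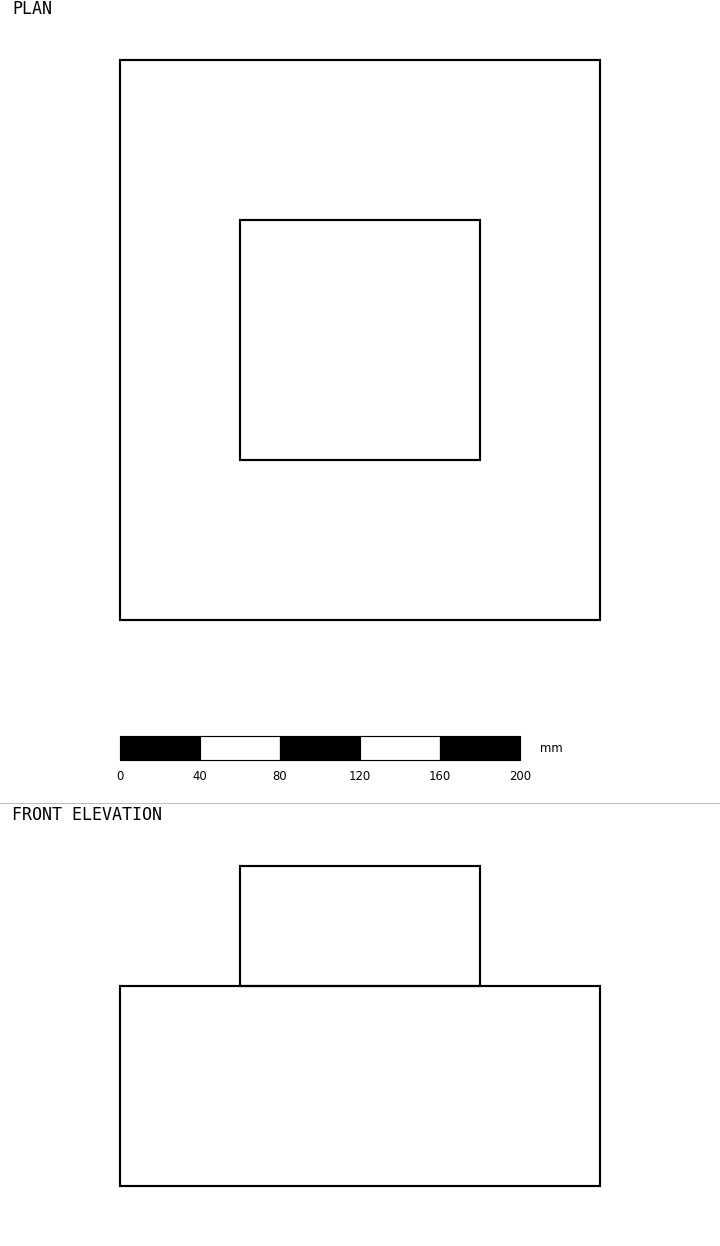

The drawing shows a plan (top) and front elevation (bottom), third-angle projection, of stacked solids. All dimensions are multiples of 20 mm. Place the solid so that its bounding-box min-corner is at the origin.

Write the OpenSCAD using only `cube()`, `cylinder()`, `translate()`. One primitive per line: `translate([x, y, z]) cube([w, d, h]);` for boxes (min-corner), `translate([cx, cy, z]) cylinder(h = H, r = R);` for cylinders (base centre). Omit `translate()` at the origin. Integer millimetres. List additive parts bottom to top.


cube([240, 280, 100]);
translate([60, 80, 100]) cube([120, 120, 60]);


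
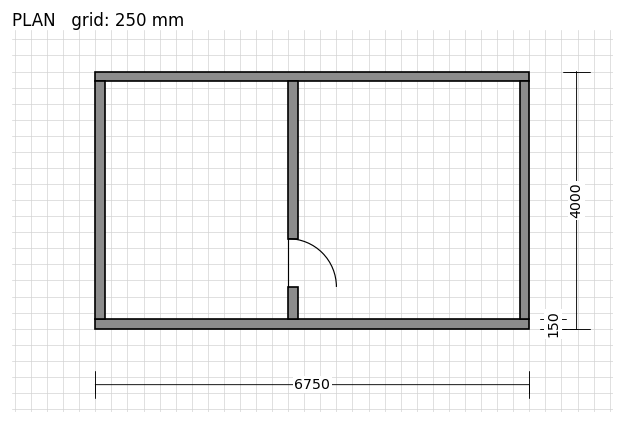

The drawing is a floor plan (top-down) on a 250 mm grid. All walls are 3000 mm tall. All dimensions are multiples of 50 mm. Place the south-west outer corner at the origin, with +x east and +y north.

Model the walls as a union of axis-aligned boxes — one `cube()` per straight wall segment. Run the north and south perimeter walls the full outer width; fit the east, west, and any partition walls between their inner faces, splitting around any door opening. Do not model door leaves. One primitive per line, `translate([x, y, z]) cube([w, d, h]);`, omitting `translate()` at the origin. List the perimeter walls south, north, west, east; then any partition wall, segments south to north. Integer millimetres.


cube([6750, 150, 3000]);
translate([0, 3850, 0]) cube([6750, 150, 3000]);
translate([0, 150, 0]) cube([150, 3700, 3000]);
translate([6600, 150, 0]) cube([150, 3700, 3000]);
translate([3000, 150, 0]) cube([150, 500, 3000]);
translate([3000, 1400, 0]) cube([150, 2450, 3000]);
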